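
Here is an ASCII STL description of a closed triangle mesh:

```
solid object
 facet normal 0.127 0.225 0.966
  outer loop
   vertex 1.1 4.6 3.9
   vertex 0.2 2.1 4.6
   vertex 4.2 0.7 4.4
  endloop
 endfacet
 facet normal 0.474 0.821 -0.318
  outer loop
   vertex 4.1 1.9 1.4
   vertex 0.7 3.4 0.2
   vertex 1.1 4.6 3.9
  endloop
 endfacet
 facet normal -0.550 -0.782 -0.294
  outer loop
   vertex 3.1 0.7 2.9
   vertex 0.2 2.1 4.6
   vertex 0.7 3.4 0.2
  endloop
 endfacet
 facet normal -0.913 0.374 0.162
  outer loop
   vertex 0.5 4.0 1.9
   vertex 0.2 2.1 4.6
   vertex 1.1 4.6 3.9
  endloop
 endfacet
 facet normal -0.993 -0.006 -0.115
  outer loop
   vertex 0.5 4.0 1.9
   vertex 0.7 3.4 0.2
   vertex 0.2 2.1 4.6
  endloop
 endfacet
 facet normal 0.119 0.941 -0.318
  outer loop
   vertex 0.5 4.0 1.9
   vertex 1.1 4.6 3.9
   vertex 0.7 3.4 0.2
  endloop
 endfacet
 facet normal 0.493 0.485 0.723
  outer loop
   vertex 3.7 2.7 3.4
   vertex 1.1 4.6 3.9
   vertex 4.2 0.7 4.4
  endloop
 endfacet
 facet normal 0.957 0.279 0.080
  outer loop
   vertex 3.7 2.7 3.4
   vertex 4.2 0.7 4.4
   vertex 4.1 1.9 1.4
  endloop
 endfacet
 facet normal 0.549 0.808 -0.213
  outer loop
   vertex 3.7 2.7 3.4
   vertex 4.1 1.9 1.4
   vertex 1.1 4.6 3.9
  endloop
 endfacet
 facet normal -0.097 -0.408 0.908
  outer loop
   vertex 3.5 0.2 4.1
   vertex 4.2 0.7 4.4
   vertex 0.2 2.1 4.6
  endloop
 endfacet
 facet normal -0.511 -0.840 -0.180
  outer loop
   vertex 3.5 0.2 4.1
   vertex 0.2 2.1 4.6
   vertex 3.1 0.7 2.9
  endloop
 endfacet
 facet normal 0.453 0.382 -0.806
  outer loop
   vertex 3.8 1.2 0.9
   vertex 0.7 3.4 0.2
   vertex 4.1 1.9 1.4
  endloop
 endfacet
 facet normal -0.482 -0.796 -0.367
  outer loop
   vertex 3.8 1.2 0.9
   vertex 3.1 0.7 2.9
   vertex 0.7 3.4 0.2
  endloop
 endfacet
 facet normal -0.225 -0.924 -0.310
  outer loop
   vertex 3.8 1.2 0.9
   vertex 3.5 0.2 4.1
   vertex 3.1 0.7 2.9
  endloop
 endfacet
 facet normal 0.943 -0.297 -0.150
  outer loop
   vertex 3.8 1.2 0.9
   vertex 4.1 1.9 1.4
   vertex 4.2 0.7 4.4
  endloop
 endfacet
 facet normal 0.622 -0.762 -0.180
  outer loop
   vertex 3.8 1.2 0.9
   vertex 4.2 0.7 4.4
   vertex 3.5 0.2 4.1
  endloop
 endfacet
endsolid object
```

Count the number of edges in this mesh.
24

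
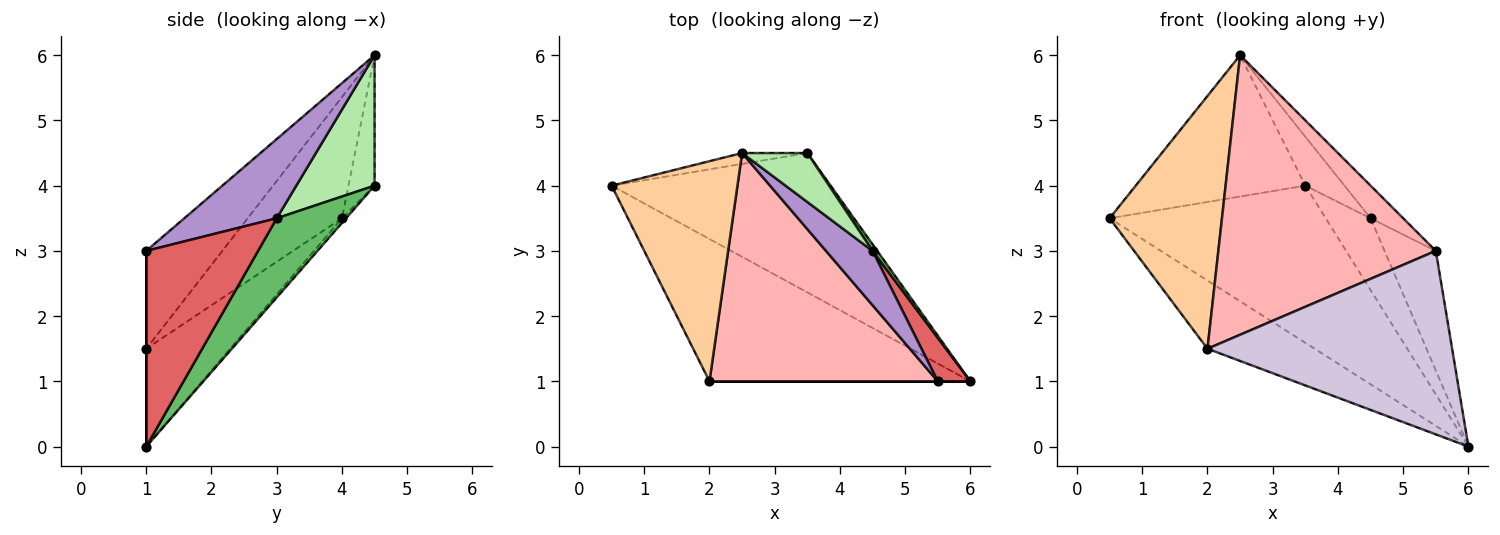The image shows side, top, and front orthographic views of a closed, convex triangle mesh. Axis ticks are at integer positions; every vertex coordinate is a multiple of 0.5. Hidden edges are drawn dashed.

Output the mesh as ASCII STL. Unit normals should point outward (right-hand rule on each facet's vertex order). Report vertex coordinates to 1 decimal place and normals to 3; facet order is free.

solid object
 facet normal -0.014 0.748 -0.663
  outer loop
   vertex 3.5 4.5 4.0
   vertex 6.0 1.0 0.0
   vertex 0.5 4.0 3.5
  endloop
 endfacet
 facet normal -0.152 0.986 -0.076
  outer loop
   vertex 3.5 4.5 4.0
   vertex 0.5 4.0 3.5
   vertex 2.5 4.5 6.0
  endloop
 endfacet
 facet normal -0.320 0.409 -0.854
  outer loop
   vertex 2.0 1.0 1.5
   vertex 0.5 4.0 3.5
   vertex 6.0 1.0 0.0
  endloop
 endfacet
 facet normal -0.535 -0.637 0.555
  outer loop
   vertex 2.0 1.0 1.5
   vertex 2.5 4.5 6.0
   vertex 0.5 4.0 3.5
  endloop
 endfacet
 facet normal 0.839 0.543 0.049
  outer loop
   vertex 4.5 3.0 3.5
   vertex 6.0 1.0 0.0
   vertex 3.5 4.5 4.0
  endloop
 endfacet
 facet normal 0.816 0.408 0.408
  outer loop
   vertex 4.5 3.0 3.5
   vertex 3.5 4.5 4.0
   vertex 2.5 4.5 6.0
  endloop
 endfacet
 facet normal 0.899 0.412 0.150
  outer loop
   vertex 5.5 1.0 3.0
   vertex 6.0 1.0 0.0
   vertex 4.5 3.0 3.5
  endloop
 endfacet
 facet normal -0.262 -0.748 0.611
  outer loop
   vertex 5.5 1.0 3.0
   vertex 2.5 4.5 6.0
   vertex 2.0 1.0 1.5
  endloop
 endfacet
 facet normal 0.825 0.291 0.485
  outer loop
   vertex 5.5 1.0 3.0
   vertex 4.5 3.0 3.5
   vertex 2.5 4.5 6.0
  endloop
 endfacet
 facet normal 0.000 -1.000 0.000
  outer loop
   vertex 5.5 1.0 3.0
   vertex 2.0 1.0 1.5
   vertex 6.0 1.0 0.0
  endloop
 endfacet
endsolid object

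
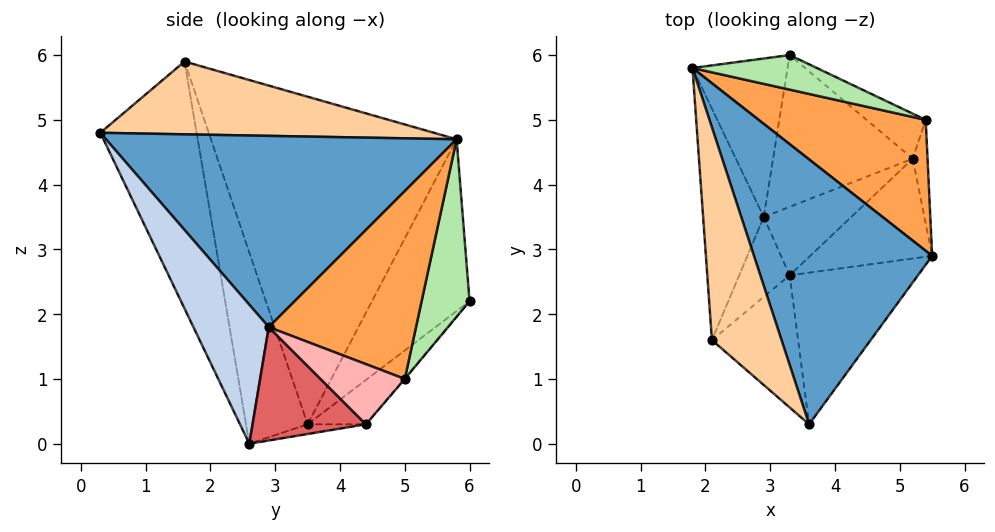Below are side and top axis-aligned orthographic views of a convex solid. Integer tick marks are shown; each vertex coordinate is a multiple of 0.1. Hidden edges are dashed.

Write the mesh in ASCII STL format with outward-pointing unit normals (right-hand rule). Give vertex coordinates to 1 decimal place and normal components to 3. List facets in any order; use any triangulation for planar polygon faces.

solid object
 facet normal 0.710 0.244 0.661
  outer loop
   vertex 3.6 0.3 4.8
   vertex 5.5 2.9 1.8
   vertex 1.8 5.8 4.7
  endloop
 endfacet
 facet normal 0.444 -0.797 -0.410
  outer loop
   vertex 3.3 2.6 0.0
   vertex 5.5 2.9 1.8
   vertex 3.6 0.3 4.8
  endloop
 endfacet
 facet normal 0.718 0.277 0.638
  outer loop
   vertex 5.4 5.0 1.0
   vertex 1.8 5.8 4.7
   vertex 5.5 2.9 1.8
  endloop
 endfacet
 facet normal 0.701 0.242 0.671
  outer loop
   vertex 2.1 1.6 5.9
   vertex 3.6 0.3 4.8
   vertex 1.8 5.8 4.7
  endloop
 endfacet
 facet normal -0.733 -0.630 -0.256
  outer loop
   vertex 2.1 1.6 5.9
   vertex 3.3 2.6 0.0
   vertex 3.6 0.3 4.8
  endloop
 endfacet
 facet normal 0.570 0.718 0.400
  outer loop
   vertex 3.3 6.0 2.2
   vertex 1.8 5.8 4.7
   vertex 5.4 5.0 1.0
  endloop
 endfacet
 facet normal 0.585 -0.512 -0.629
  outer loop
   vertex 5.2 4.4 0.3
   vertex 5.5 2.9 1.8
   vertex 3.3 2.6 0.0
  endloop
 endfacet
 facet normal 0.970 -0.045 -0.239
  outer loop
   vertex 5.2 4.4 0.3
   vertex 5.4 5.0 1.0
   vertex 5.5 2.9 1.8
  endloop
 endfacet
 facet normal -0.009 0.760 -0.649
  outer loop
   vertex 5.2 4.4 0.3
   vertex 3.3 6.0 2.2
   vertex 5.4 5.0 1.0
  endloop
 endfacet
 facet normal -0.106 0.272 -0.957
  outer loop
   vertex 2.9 3.5 0.3
   vertex 5.2 4.4 0.3
   vertex 3.3 2.6 0.0
  endloop
 endfacet
 facet normal -0.239 0.611 -0.754
  outer loop
   vertex 2.9 3.5 0.3
   vertex 3.3 6.0 2.2
   vertex 5.2 4.4 0.3
  endloop
 endfacet
 facet normal -0.780 0.453 -0.432
  outer loop
   vertex 2.9 3.5 0.3
   vertex 1.8 5.8 4.7
   vertex 3.3 6.0 2.2
  endloop
 endfacet
 facet normal -0.976 -0.121 -0.181
  outer loop
   vertex 2.9 3.5 0.3
   vertex 2.1 1.6 5.9
   vertex 1.8 5.8 4.7
  endloop
 endfacet
 facet normal -0.914 -0.326 -0.241
  outer loop
   vertex 2.9 3.5 0.3
   vertex 3.3 2.6 0.0
   vertex 2.1 1.6 5.9
  endloop
 endfacet
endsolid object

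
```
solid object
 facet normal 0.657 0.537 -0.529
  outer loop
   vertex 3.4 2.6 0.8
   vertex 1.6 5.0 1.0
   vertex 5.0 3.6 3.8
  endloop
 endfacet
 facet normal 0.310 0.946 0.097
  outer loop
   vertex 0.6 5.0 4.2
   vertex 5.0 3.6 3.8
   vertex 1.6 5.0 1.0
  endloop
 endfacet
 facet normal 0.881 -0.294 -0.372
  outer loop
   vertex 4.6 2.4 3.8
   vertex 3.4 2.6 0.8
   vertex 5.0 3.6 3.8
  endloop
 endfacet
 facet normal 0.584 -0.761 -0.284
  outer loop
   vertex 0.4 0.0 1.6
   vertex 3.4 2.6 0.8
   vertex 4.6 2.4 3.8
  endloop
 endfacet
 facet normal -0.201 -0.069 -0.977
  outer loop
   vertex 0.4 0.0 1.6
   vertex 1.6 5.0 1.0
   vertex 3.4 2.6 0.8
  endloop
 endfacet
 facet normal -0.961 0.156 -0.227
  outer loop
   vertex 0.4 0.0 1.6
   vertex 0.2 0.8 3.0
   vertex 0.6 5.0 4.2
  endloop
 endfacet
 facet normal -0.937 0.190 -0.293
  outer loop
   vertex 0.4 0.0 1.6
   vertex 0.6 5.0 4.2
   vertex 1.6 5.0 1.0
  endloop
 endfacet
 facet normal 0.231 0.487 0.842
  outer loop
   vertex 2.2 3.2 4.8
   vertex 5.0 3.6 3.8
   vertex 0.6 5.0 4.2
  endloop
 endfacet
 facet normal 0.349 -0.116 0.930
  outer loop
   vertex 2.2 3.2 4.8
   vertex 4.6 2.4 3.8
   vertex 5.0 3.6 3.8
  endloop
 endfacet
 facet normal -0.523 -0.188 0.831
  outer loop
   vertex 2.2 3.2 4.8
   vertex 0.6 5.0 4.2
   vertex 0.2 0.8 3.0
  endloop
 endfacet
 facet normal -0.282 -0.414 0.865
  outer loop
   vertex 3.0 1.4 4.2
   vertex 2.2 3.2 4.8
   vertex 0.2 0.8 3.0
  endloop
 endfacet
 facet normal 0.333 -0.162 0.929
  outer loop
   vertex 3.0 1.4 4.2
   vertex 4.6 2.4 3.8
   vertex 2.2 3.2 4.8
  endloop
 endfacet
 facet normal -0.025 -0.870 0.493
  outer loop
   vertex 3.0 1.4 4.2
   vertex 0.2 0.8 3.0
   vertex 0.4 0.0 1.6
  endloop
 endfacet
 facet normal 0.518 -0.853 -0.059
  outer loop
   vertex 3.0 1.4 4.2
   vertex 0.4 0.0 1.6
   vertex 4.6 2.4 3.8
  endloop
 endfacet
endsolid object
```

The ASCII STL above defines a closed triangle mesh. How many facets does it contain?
14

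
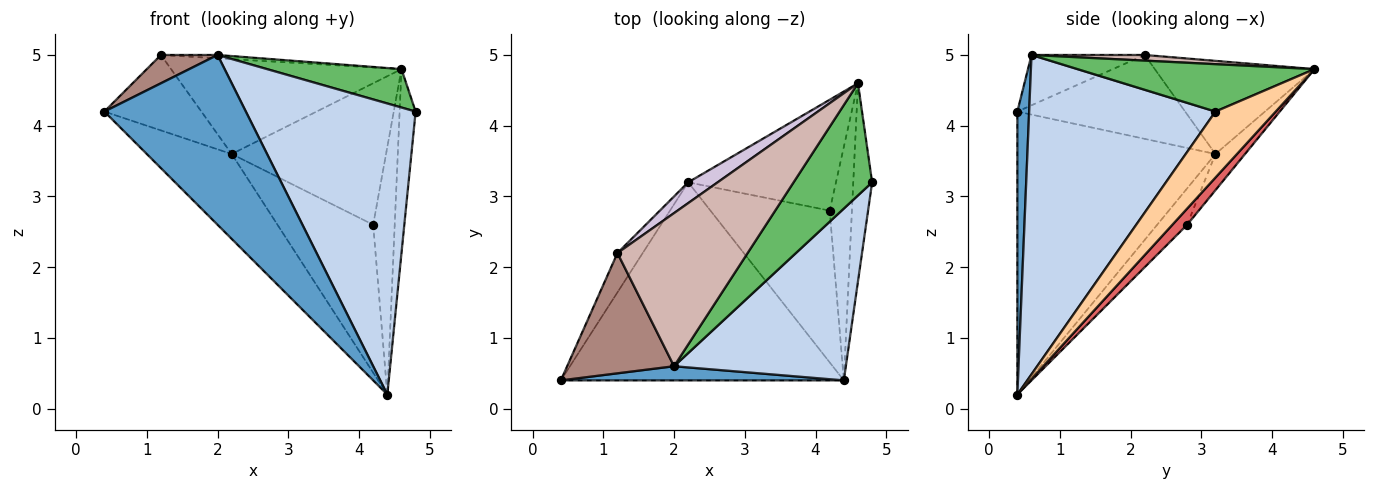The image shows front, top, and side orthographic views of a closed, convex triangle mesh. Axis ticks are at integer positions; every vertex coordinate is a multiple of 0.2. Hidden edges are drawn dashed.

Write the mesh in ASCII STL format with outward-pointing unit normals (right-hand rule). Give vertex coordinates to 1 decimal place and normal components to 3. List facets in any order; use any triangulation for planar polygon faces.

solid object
 facet normal 0.083 -0.993 0.083
  outer loop
   vertex 2.0 0.6 5.0
   vertex 0.4 0.4 4.2
   vertex 4.4 0.4 0.2
  endloop
 endfacet
 facet normal 0.687 -0.626 0.369
  outer loop
   vertex 2.0 0.6 5.0
   vertex 4.4 0.4 0.2
   vertex 4.8 3.2 4.2
  endloop
 endfacet
 facet normal -0.677 0.290 -0.677
  outer loop
   vertex 2.2 3.2 3.6
   vertex 4.4 0.4 0.2
   vertex 0.4 0.4 4.2
  endloop
 endfacet
 facet normal 0.932 0.247 -0.266
  outer loop
   vertex 4.6 4.6 4.8
   vertex 4.8 3.2 4.2
   vertex 4.4 0.4 0.2
  endloop
 endfacet
 facet normal 0.496 -0.281 0.822
  outer loop
   vertex 4.6 4.6 4.8
   vertex 2.0 0.6 5.0
   vertex 4.8 3.2 4.2
  endloop
 endfacet
 facet normal -0.213 0.682 -0.700
  outer loop
   vertex 4.2 2.8 2.6
   vertex 4.4 0.4 0.2
   vertex 2.2 3.2 3.6
  endloop
 endfacet
 facet normal 0.446 0.651 -0.614
  outer loop
   vertex 4.2 2.8 2.6
   vertex 4.6 4.6 4.8
   vertex 4.4 0.4 0.2
  endloop
 endfacet
 facet normal -0.149 0.778 -0.610
  outer loop
   vertex 4.2 2.8 2.6
   vertex 2.2 3.2 3.6
   vertex 4.6 4.6 4.8
  endloop
 endfacet
 facet normal -0.838 0.484 -0.252
  outer loop
   vertex 1.2 2.2 5.0
   vertex 2.2 3.2 3.6
   vertex 0.4 0.4 4.2
  endloop
 endfacet
 facet normal -0.561 0.809 0.177
  outer loop
   vertex 1.2 2.2 5.0
   vertex 4.6 4.6 4.8
   vertex 2.2 3.2 3.6
  endloop
 endfacet
 facet normal -0.416 -0.208 0.885
  outer loop
   vertex 1.2 2.2 5.0
   vertex 0.4 0.4 4.2
   vertex 2.0 0.6 5.0
  endloop
 endfacet
 facet normal 0.043 0.022 0.999
  outer loop
   vertex 1.2 2.2 5.0
   vertex 2.0 0.6 5.0
   vertex 4.6 4.6 4.8
  endloop
 endfacet
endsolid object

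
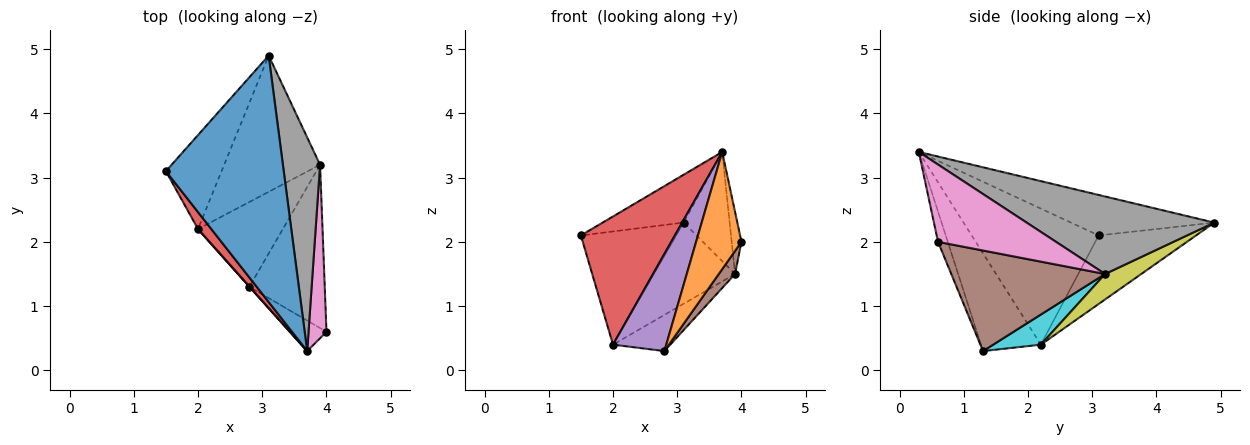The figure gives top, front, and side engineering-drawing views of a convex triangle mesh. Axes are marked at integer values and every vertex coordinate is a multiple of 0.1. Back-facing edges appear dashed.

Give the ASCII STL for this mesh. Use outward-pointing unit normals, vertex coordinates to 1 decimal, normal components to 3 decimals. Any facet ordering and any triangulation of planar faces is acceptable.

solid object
 facet normal -0.320 0.181 0.930
  outer loop
   vertex 3.7 0.3 3.4
   vertex 3.1 4.9 2.3
   vertex 1.5 3.1 2.1
  endloop
 endfacet
 facet normal -0.203 -0.948 -0.247
  outer loop
   vertex 3.7 0.3 3.4
   vertex 2.8 1.3 0.3
   vertex 4.0 0.6 2.0
  endloop
 endfacet
 facet normal -0.618 0.605 -0.502
  outer loop
   vertex 2.0 2.2 0.4
   vertex 1.5 3.1 2.1
   vertex 3.1 4.9 2.3
  endloop
 endfacet
 facet normal -0.801 -0.593 0.078
  outer loop
   vertex 2.0 2.2 0.4
   vertex 3.7 0.3 3.4
   vertex 1.5 3.1 2.1
  endloop
 endfacet
 facet normal -0.747 -0.665 0.003
  outer loop
   vertex 2.0 2.2 0.4
   vertex 2.8 1.3 0.3
   vertex 3.7 0.3 3.4
  endloop
 endfacet
 facet normal 0.797 -0.084 -0.598
  outer loop
   vertex 3.9 3.2 1.5
   vertex 4.0 0.6 2.0
   vertex 2.8 1.3 0.3
  endloop
 endfacet
 facet normal 0.971 0.081 0.225
  outer loop
   vertex 3.9 3.2 1.5
   vertex 3.7 0.3 3.4
   vertex 4.0 0.6 2.0
  endloop
 endfacet
 facet normal 0.881 0.216 0.422
  outer loop
   vertex 3.9 3.2 1.5
   vertex 3.1 4.9 2.3
   vertex 3.7 0.3 3.4
  endloop
 endfacet
 facet normal 0.222 0.499 -0.838
  outer loop
   vertex 3.9 3.2 1.5
   vertex 2.0 2.2 0.4
   vertex 3.1 4.9 2.3
  endloop
 endfacet
 facet normal 0.310 0.373 -0.875
  outer loop
   vertex 3.9 3.2 1.5
   vertex 2.8 1.3 0.3
   vertex 2.0 2.2 0.4
  endloop
 endfacet
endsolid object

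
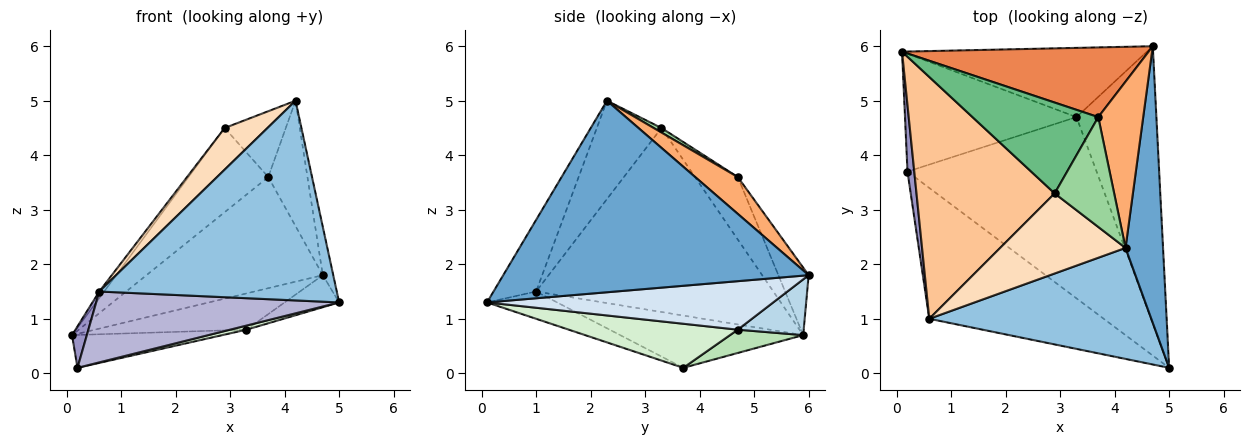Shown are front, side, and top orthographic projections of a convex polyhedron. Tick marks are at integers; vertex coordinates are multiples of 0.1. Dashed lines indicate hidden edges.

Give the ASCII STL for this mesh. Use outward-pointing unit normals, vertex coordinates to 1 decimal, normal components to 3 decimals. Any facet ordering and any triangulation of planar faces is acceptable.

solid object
 facet normal 0.981 0.034 0.192
  outer loop
   vertex 4.2 2.3 5.0
   vertex 5.0 0.1 1.3
   vertex 4.7 6.0 1.8
  endloop
 endfacet
 facet normal -0.155 -0.864 0.480
  outer loop
   vertex 0.6 1.0 1.5
   vertex 5.0 0.1 1.3
   vertex 4.2 2.3 5.0
  endloop
 endfacet
 facet normal 0.198 0.455 -0.868
  outer loop
   vertex 3.3 4.7 0.8
   vertex 0.1 5.9 0.7
   vertex 4.7 6.0 1.8
  endloop
 endfacet
 facet normal 0.516 0.098 -0.851
  outer loop
   vertex 3.3 4.7 0.8
   vertex 4.7 6.0 1.8
   vertex 5.0 0.1 1.3
  endloop
 endfacet
 facet normal -0.144 0.838 0.526
  outer loop
   vertex 3.7 4.7 3.6
   vertex 4.7 6.0 1.8
   vertex 0.1 5.9 0.7
  endloop
 endfacet
 facet normal 0.548 0.504 0.668
  outer loop
   vertex 3.7 4.7 3.6
   vertex 4.2 2.3 5.0
   vertex 4.7 6.0 1.8
  endloop
 endfacet
 facet normal -0.800 0.016 0.600
  outer loop
   vertex 2.9 3.3 4.5
   vertex 0.1 5.9 0.7
   vertex 0.6 1.0 1.5
  endloop
 endfacet
 facet normal -0.571 -0.379 0.728
  outer loop
   vertex 2.9 3.3 4.5
   vertex 0.6 1.0 1.5
   vertex 4.2 2.3 5.0
  endloop
 endfacet
 facet normal -0.342 0.639 0.689
  outer loop
   vertex 2.9 3.3 4.5
   vertex 3.7 4.7 3.6
   vertex 0.1 5.9 0.7
  endloop
 endfacet
 facet normal 0.065 0.513 0.856
  outer loop
   vertex 2.9 3.3 4.5
   vertex 4.2 2.3 5.0
   vertex 3.7 4.7 3.6
  endloop
 endfacet
 facet normal 0.130 0.266 -0.955
  outer loop
   vertex 0.2 3.7 0.1
   vertex 0.1 5.9 0.7
   vertex 3.3 4.7 0.8
  endloop
 endfacet
 facet normal 0.227 -0.022 -0.974
  outer loop
   vertex 0.2 3.7 0.1
   vertex 3.3 4.7 0.8
   vertex 5.0 0.1 1.3
  endloop
 endfacet
 facet normal -0.989 -0.080 0.128
  outer loop
   vertex 0.2 3.7 0.1
   vertex 0.6 1.0 1.5
   vertex 0.1 5.9 0.7
  endloop
 endfacet
 facet normal -0.136 -0.472 -0.871
  outer loop
   vertex 0.2 3.7 0.1
   vertex 5.0 0.1 1.3
   vertex 0.6 1.0 1.5
  endloop
 endfacet
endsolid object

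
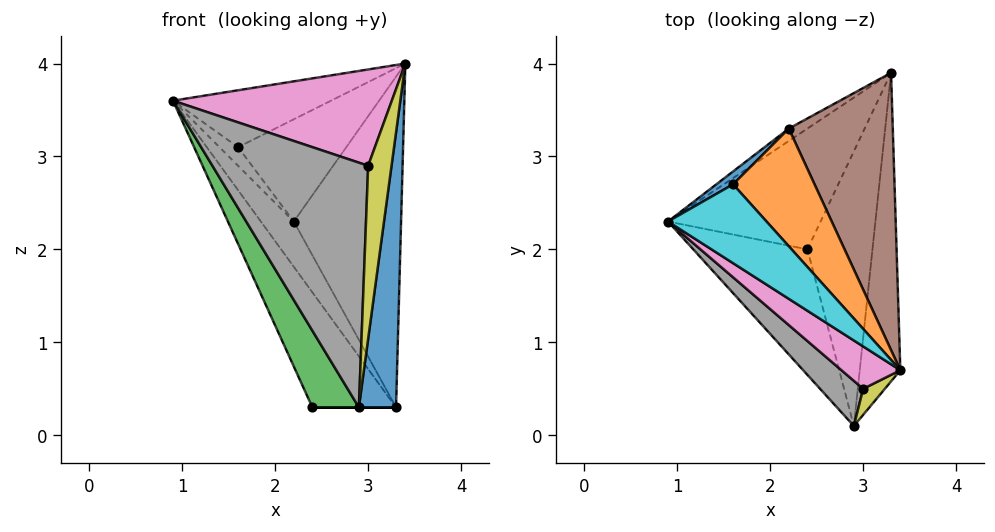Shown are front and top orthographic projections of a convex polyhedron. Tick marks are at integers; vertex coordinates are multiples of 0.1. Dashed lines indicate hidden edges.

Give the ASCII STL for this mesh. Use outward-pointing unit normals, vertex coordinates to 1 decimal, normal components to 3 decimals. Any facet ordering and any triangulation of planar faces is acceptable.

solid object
 facet normal 0.988 -0.104 -0.117
  outer loop
   vertex 2.9 0.1 0.3
   vertex 3.3 3.9 0.3
   vertex 3.4 0.7 4.0
  endloop
 endfacet
 facet normal -0.824 0.390 -0.410
  outer loop
   vertex 2.4 2.0 0.3
   vertex 0.9 2.3 3.6
   vertex 3.3 3.9 0.3
  endloop
 endfacet
 facet normal -0.893 -0.235 -0.384
  outer loop
   vertex 2.4 2.0 0.3
   vertex 2.9 0.1 0.3
   vertex 0.9 2.3 3.6
  endloop
 endfacet
 facet normal 0.000 0.000 -1.000
  outer loop
   vertex 2.4 2.0 0.3
   vertex 3.3 3.9 0.3
   vertex 2.9 0.1 0.3
  endloop
 endfacet
 facet normal -0.709 0.680 -0.186
  outer loop
   vertex 2.2 3.3 2.3
   vertex 3.3 3.9 0.3
   vertex 0.9 2.3 3.6
  endloop
 endfacet
 facet normal 0.600 0.613 0.514
  outer loop
   vertex 2.2 3.3 2.3
   vertex 3.4 0.7 4.0
   vertex 3.3 3.9 0.3
  endloop
 endfacet
 facet normal -0.545 -0.767 0.338
  outer loop
   vertex 3.0 0.5 2.9
   vertex 3.4 0.7 4.0
   vertex 0.9 2.3 3.6
  endloop
 endfacet
 facet normal -0.616 -0.774 0.143
  outer loop
   vertex 3.0 0.5 2.9
   vertex 0.9 2.3 3.6
   vertex 2.9 0.1 0.3
  endloop
 endfacet
 facet normal 0.085 -0.985 0.148
  outer loop
   vertex 3.0 0.5 2.9
   vertex 2.9 0.1 0.3
   vertex 3.4 0.7 4.0
  endloop
 endfacet
 facet normal 0.238 0.568 0.788
  outer loop
   vertex 1.6 2.7 3.1
   vertex 0.9 2.3 3.6
   vertex 3.4 0.7 4.0
  endloop
 endfacet
 facet normal -0.063 0.821 0.568
  outer loop
   vertex 1.6 2.7 3.1
   vertex 2.2 3.3 2.3
   vertex 0.9 2.3 3.6
  endloop
 endfacet
 facet normal 0.331 0.619 0.712
  outer loop
   vertex 1.6 2.7 3.1
   vertex 3.4 0.7 4.0
   vertex 2.2 3.3 2.3
  endloop
 endfacet
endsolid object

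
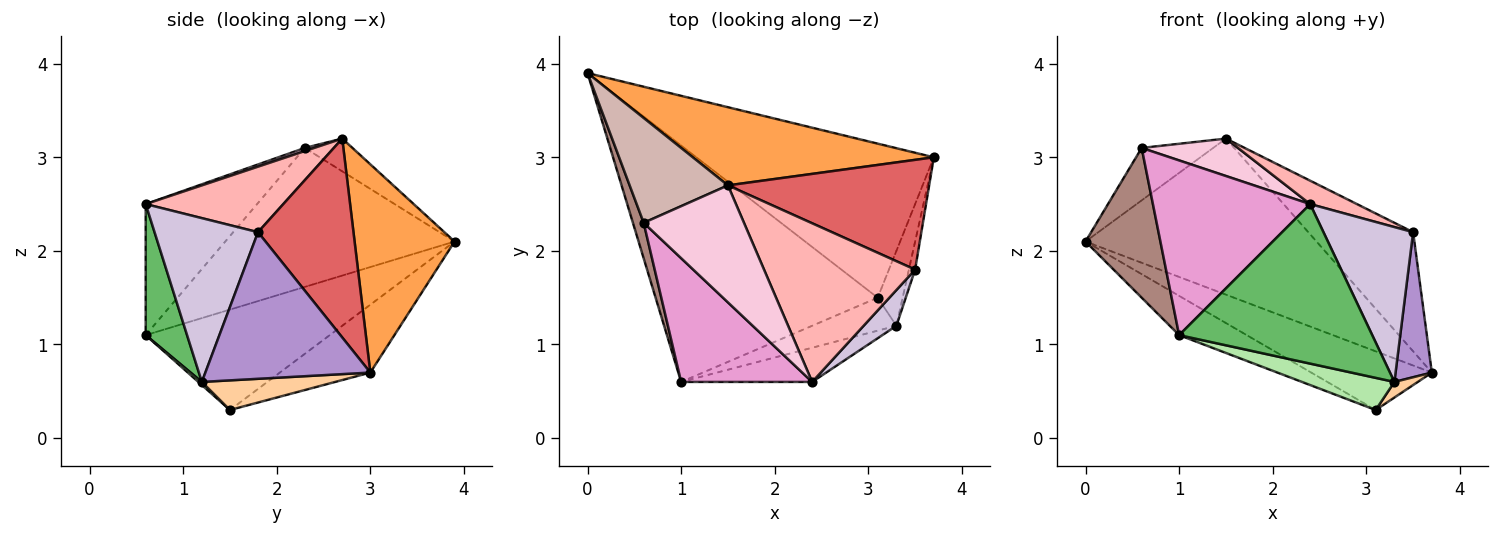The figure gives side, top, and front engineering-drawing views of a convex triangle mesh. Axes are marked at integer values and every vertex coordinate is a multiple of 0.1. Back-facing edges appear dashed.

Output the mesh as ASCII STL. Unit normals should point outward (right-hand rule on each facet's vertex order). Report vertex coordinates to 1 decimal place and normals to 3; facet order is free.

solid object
 facet normal -0.258 0.344 -0.903
  outer loop
   vertex 3.1 1.5 0.3
   vertex 0.0 3.9 2.1
   vertex 3.7 3.0 0.7
  endloop
 endfacet
 facet normal -0.407 0.150 -0.901
  outer loop
   vertex 1.0 0.6 1.1
   vertex 0.0 3.9 2.1
   vertex 3.1 1.5 0.3
  endloop
 endfacet
 facet normal 0.361 0.834 0.418
  outer loop
   vertex 1.5 2.7 3.2
   vertex 3.7 3.0 0.7
   vertex 0.0 3.9 2.1
  endloop
 endfacet
 facet normal 0.758 -0.133 -0.638
  outer loop
   vertex 3.3 1.2 0.6
   vertex 3.1 1.5 0.3
   vertex 3.7 3.0 0.7
  endloop
 endfacet
 facet normal 0.205 -0.957 -0.205
  outer loop
   vertex 3.3 1.2 0.6
   vertex 2.4 0.6 2.5
   vertex 1.0 0.6 1.1
  endloop
 endfacet
 facet normal 0.027 -0.698 -0.716
  outer loop
   vertex 3.3 1.2 0.6
   vertex 1.0 0.6 1.1
   vertex 3.1 1.5 0.3
  endloop
 endfacet
 facet normal 0.556 0.611 0.563
  outer loop
   vertex 3.5 1.8 2.2
   vertex 3.7 3.0 0.7
   vertex 1.5 2.7 3.2
  endloop
 endfacet
 facet normal 0.394 -0.134 0.909
  outer loop
   vertex 3.5 1.8 2.2
   vertex 1.5 2.7 3.2
   vertex 2.4 0.6 2.5
  endloop
 endfacet
 facet normal 0.976 -0.215 -0.042
  outer loop
   vertex 3.5 1.8 2.2
   vertex 3.3 1.2 0.6
   vertex 3.7 3.0 0.7
  endloop
 endfacet
 facet normal 0.747 -0.648 0.149
  outer loop
   vertex 3.5 1.8 2.2
   vertex 2.4 0.6 2.5
   vertex 3.3 1.2 0.6
  endloop
 endfacet
 facet normal -0.948 -0.310 0.074
  outer loop
   vertex 0.6 2.3 3.1
   vertex 0.0 3.9 2.1
   vertex 1.0 0.6 1.1
  endloop
 endfacet
 facet normal -0.286 0.429 0.857
  outer loop
   vertex 0.6 2.3 3.1
   vertex 1.5 2.7 3.2
   vertex 0.0 3.9 2.1
  endloop
 endfacet
 facet normal -0.500 -0.706 0.500
  outer loop
   vertex 0.6 2.3 3.1
   vertex 1.0 0.6 1.1
   vertex 2.4 0.6 2.5
  endloop
 endfacet
 facet normal 0.030 -0.305 0.952
  outer loop
   vertex 0.6 2.3 3.1
   vertex 2.4 0.6 2.5
   vertex 1.5 2.7 3.2
  endloop
 endfacet
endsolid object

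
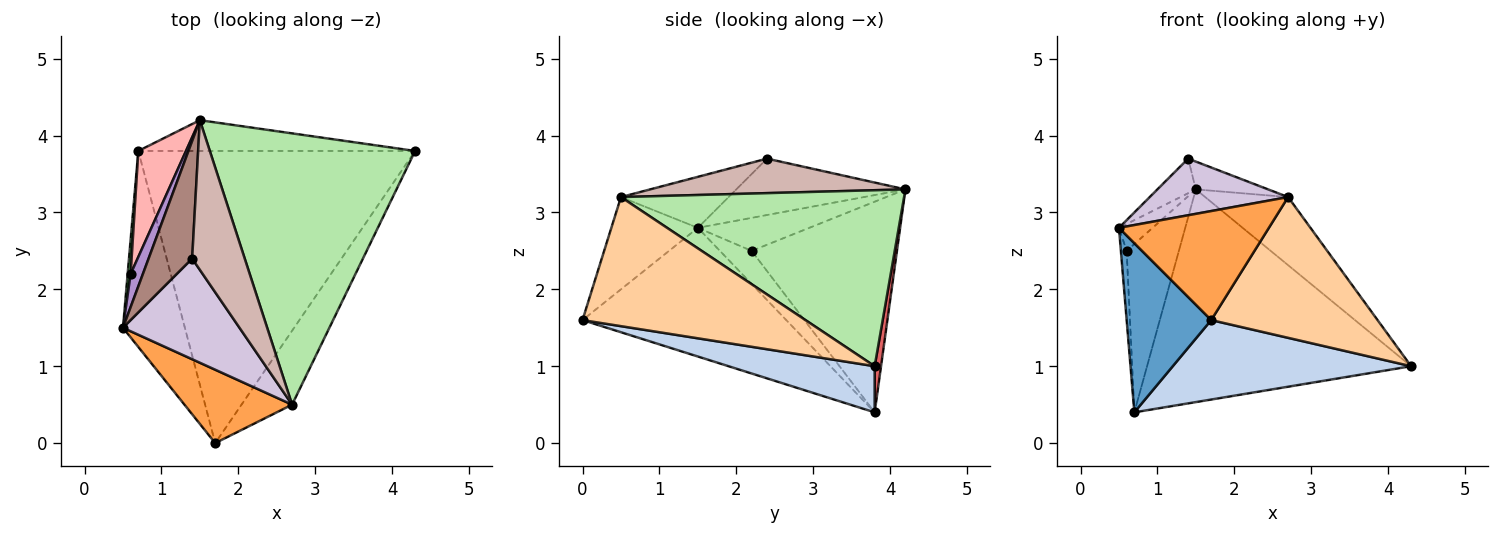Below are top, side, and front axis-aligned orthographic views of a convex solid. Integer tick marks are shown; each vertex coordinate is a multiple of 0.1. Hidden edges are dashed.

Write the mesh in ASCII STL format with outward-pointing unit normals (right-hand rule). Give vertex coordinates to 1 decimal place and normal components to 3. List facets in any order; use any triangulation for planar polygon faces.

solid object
 facet normal -0.844 -0.350 -0.406
  outer loop
   vertex 0.7 3.8 0.4
   vertex 1.7 0.0 1.6
   vertex 0.5 1.5 2.8
  endloop
 endfacet
 facet normal 0.159 -0.259 -0.953
  outer loop
   vertex 0.7 3.8 0.4
   vertex 4.3 3.8 1.0
   vertex 1.7 0.0 1.6
  endloop
 endfacet
 facet normal -0.432 -0.748 0.504
  outer loop
   vertex 2.7 0.5 3.2
   vertex 0.5 1.5 2.8
   vertex 1.7 0.0 1.6
  endloop
 endfacet
 facet normal 0.765 -0.571 -0.300
  outer loop
   vertex 2.7 0.5 3.2
   vertex 1.7 0.0 1.6
   vertex 4.3 3.8 1.0
  endloop
 endfacet
 facet normal -0.980 0.178 0.089
  outer loop
   vertex 0.6 2.2 2.5
   vertex 0.7 3.8 0.4
   vertex 0.5 1.5 2.8
  endloop
 endfacet
 facet normal 0.639 0.187 0.746
  outer loop
   vertex 1.5 4.2 3.3
   vertex 2.7 0.5 3.2
   vertex 4.3 3.8 1.0
  endloop
 endfacet
 facet normal 0.024 0.989 -0.143
  outer loop
   vertex 1.5 4.2 3.3
   vertex 4.3 3.8 1.0
   vertex 0.7 3.8 0.4
  endloop
 endfacet
 facet normal -0.920 0.331 0.208
  outer loop
   vertex 1.5 4.2 3.3
   vertex 0.7 3.8 0.4
   vertex 0.6 2.2 2.5
  endloop
 endfacet
 facet normal -0.902 0.272 0.334
  outer loop
   vertex 1.5 4.2 3.3
   vertex 0.6 2.2 2.5
   vertex 0.5 1.5 2.8
  endloop
 endfacet
 facet normal -0.356 -0.458 0.814
  outer loop
   vertex 1.4 2.4 3.7
   vertex 0.5 1.5 2.8
   vertex 2.7 0.5 3.2
  endloop
 endfacet
 facet normal -0.779 0.177 0.602
  outer loop
   vertex 1.4 2.4 3.7
   vertex 1.5 4.2 3.3
   vertex 0.5 1.5 2.8
  endloop
 endfacet
 facet normal 0.542 0.153 0.826
  outer loop
   vertex 1.4 2.4 3.7
   vertex 2.7 0.5 3.2
   vertex 1.5 4.2 3.3
  endloop
 endfacet
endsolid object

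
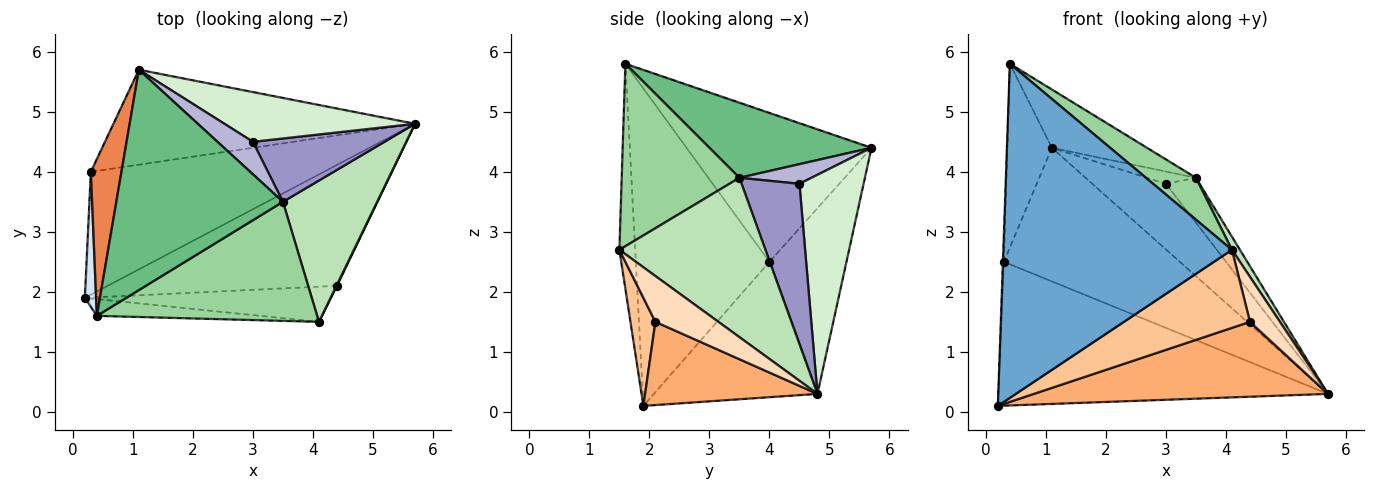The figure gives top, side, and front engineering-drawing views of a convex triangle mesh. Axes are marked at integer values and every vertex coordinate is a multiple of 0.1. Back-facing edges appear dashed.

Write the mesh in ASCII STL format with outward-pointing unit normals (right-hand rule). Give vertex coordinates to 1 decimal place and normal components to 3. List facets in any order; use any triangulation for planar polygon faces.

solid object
 facet normal -0.069 -0.996 -0.050
  outer loop
   vertex 4.1 1.5 2.7
   vertex 0.4 1.6 5.8
   vertex 0.2 1.9 0.1
  endloop
 endfacet
 facet normal -0.353 0.711 -0.608
  outer loop
   vertex 0.3 4.0 2.5
   vertex 5.7 4.8 0.3
   vertex 0.2 1.9 0.1
  endloop
 endfacet
 facet normal -0.336 0.768 -0.546
  outer loop
   vertex 0.3 4.0 2.5
   vertex 1.1 5.7 4.4
   vertex 5.7 4.8 0.3
  endloop
 endfacet
 facet normal -0.999 0.007 0.035
  outer loop
   vertex 0.3 4.0 2.5
   vertex 0.2 1.9 0.1
   vertex 0.4 1.6 5.8
  endloop
 endfacet
 facet normal -0.953 0.230 0.196
  outer loop
   vertex 0.3 4.0 2.5
   vertex 0.4 1.6 5.8
   vertex 1.1 5.7 4.4
  endloop
 endfacet
 facet normal 0.295 -0.503 -0.812
  outer loop
   vertex 4.4 2.1 1.5
   vertex 0.2 1.9 0.1
   vertex 5.7 4.8 0.3
  endloop
 endfacet
 facet normal 0.177 -0.897 -0.404
  outer loop
   vertex 4.4 2.1 1.5
   vertex 4.1 1.5 2.7
   vertex 0.2 1.9 0.1
  endloop
 endfacet
 facet normal 0.903 -0.430 0.011
  outer loop
   vertex 4.4 2.1 1.5
   vertex 5.7 4.8 0.3
   vertex 4.1 1.5 2.7
  endloop
 endfacet
 facet normal 0.400 0.234 0.886
  outer loop
   vertex 3.5 3.5 3.9
   vertex 1.1 5.7 4.4
   vertex 0.4 1.6 5.8
  endloop
 endfacet
 facet normal 0.616 -0.261 0.743
  outer loop
   vertex 3.5 3.5 3.9
   vertex 0.4 1.6 5.8
   vertex 4.1 1.5 2.7
  endloop
 endfacet
 facet normal 0.860 -0.047 0.508
  outer loop
   vertex 3.5 3.5 3.9
   vertex 4.1 1.5 2.7
   vertex 5.7 4.8 0.3
  endloop
 endfacet
 facet normal 0.570 0.655 0.496
  outer loop
   vertex 3.0 4.5 3.8
   vertex 5.7 4.8 0.3
   vertex 1.1 5.7 4.4
  endloop
 endfacet
 facet normal 0.705 0.410 0.579
  outer loop
   vertex 3.0 4.5 3.8
   vertex 3.5 3.5 3.9
   vertex 5.7 4.8 0.3
  endloop
 endfacet
 facet normal 0.460 0.313 0.831
  outer loop
   vertex 3.0 4.5 3.8
   vertex 1.1 5.7 4.4
   vertex 3.5 3.5 3.9
  endloop
 endfacet
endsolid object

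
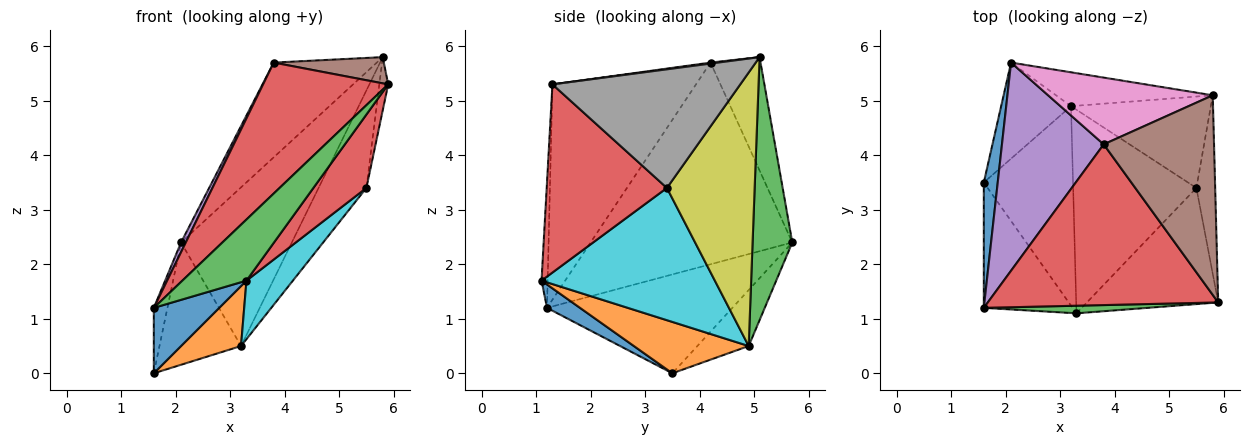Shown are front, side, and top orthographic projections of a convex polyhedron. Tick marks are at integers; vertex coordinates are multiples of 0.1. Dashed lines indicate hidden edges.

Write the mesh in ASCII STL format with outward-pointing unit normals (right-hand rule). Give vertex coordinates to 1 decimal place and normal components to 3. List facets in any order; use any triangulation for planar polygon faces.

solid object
 facet normal -0.988 0.073 0.139
  outer loop
   vertex 1.6 1.2 1.2
   vertex 2.1 5.7 2.4
   vertex 1.6 3.5 0.0
  endloop
 endfacet
 facet normal -0.444 0.705 -0.554
  outer loop
   vertex 3.2 4.9 0.5
   vertex 1.6 3.5 0.0
   vertex 2.1 5.7 2.4
  endloop
 endfacet
 facet normal 0.331 0.923 -0.197
  outer loop
   vertex 3.2 4.9 0.5
   vertex 2.1 5.7 2.4
   vertex 5.8 5.1 5.8
  endloop
 endfacet
 facet normal -0.587 -0.511 0.628
  outer loop
   vertex 3.8 4.2 5.7
   vertex 1.6 1.2 1.2
   vertex 5.9 1.3 5.3
  endloop
 endfacet
 facet normal -0.893 -0.021 0.450
  outer loop
   vertex 3.8 4.2 5.7
   vertex 2.1 5.7 2.4
   vertex 1.6 1.2 1.2
  endloop
 endfacet
 facet normal 0.009 -0.130 0.991
  outer loop
   vertex 3.8 4.2 5.7
   vertex 5.9 1.3 5.3
   vertex 5.8 5.1 5.8
  endloop
 endfacet
 facet normal -0.369 0.760 0.535
  outer loop
   vertex 3.8 4.2 5.7
   vertex 5.8 5.1 5.8
   vertex 2.1 5.7 2.4
  endloop
 endfacet
 facet normal 0.987 0.047 -0.156
  outer loop
   vertex 5.5 3.4 3.4
   vertex 5.8 5.1 5.8
   vertex 5.9 1.3 5.3
  endloop
 endfacet
 facet normal 0.801 0.437 -0.409
  outer loop
   vertex 5.5 3.4 3.4
   vertex 3.2 4.9 0.5
   vertex 5.8 5.1 5.8
  endloop
 endfacet
 facet normal 0.718 -0.192 -0.669
  outer loop
   vertex 3.3 1.1 1.7
   vertex 3.2 4.9 0.5
   vertex 5.5 3.4 3.4
  endloop
 endfacet
 facet normal 0.227 -0.450 -0.863
  outer loop
   vertex 3.3 1.1 1.7
   vertex 1.6 1.2 1.2
   vertex 1.6 3.5 0.0
  endloop
 endfacet
 facet normal 0.483 -0.252 -0.839
  outer loop
   vertex 3.3 1.1 1.7
   vertex 1.6 3.5 0.0
   vertex 3.2 4.9 0.5
  endloop
 endfacet
 facet normal -0.094 -0.988 0.123
  outer loop
   vertex 3.3 1.1 1.7
   vertex 5.9 1.3 5.3
   vertex 1.6 1.2 1.2
  endloop
 endfacet
 facet normal 0.771 -0.340 -0.538
  outer loop
   vertex 3.3 1.1 1.7
   vertex 5.5 3.4 3.4
   vertex 5.9 1.3 5.3
  endloop
 endfacet
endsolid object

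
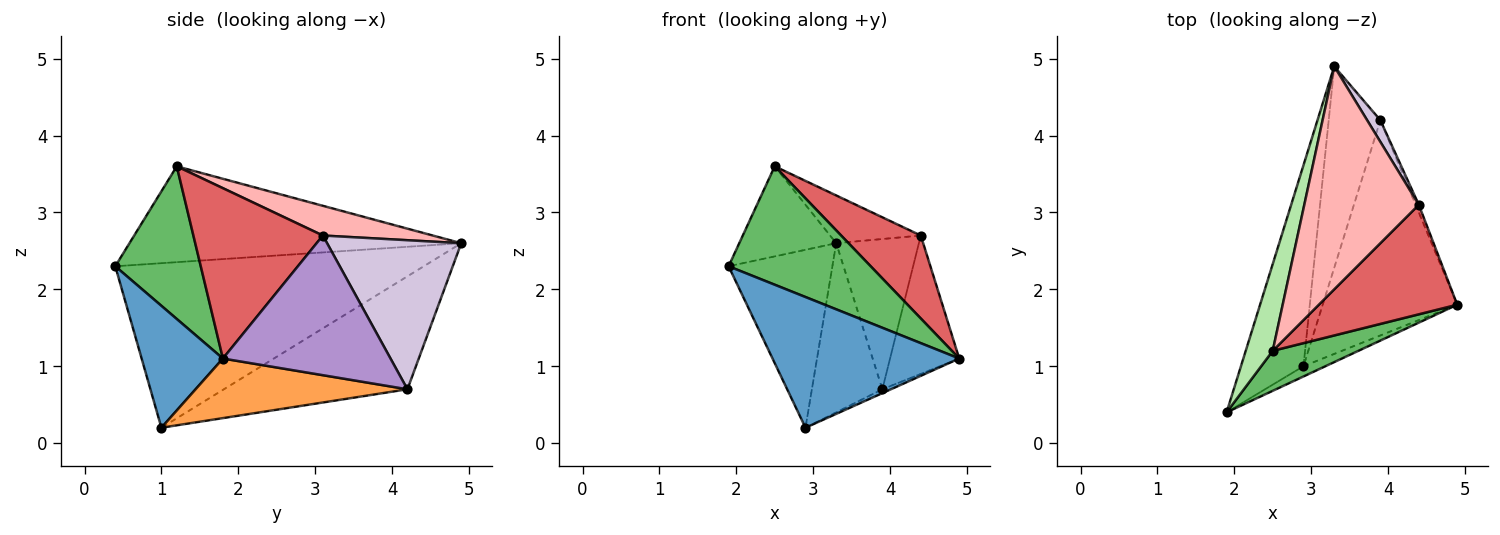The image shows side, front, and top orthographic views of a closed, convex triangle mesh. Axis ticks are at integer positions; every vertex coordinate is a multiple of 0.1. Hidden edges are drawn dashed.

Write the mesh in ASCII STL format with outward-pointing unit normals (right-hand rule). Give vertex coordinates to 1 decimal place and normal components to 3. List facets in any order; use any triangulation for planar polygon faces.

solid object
 facet normal 0.398 -0.915 -0.072
  outer loop
   vertex 2.9 1.0 0.2
   vertex 4.9 1.8 1.1
   vertex 1.9 0.4 2.3
  endloop
 endfacet
 facet normal -0.892 0.300 -0.339
  outer loop
   vertex 2.9 1.0 0.2
   vertex 1.9 0.4 2.3
   vertex 3.3 4.9 2.6
  endloop
 endfacet
 facet normal 0.405 0.016 -0.914
  outer loop
   vertex 3.9 4.2 0.7
   vertex 4.9 1.8 1.1
   vertex 2.9 1.0 0.2
  endloop
 endfacet
 facet normal -0.859 0.330 -0.393
  outer loop
   vertex 3.9 4.2 0.7
   vertex 2.9 1.0 0.2
   vertex 3.3 4.9 2.6
  endloop
 endfacet
 facet normal 0.495 -0.823 0.278
  outer loop
   vertex 2.5 1.2 3.6
   vertex 1.9 0.4 2.3
   vertex 4.9 1.8 1.1
  endloop
 endfacet
 facet normal -0.927 0.271 0.261
  outer loop
   vertex 2.5 1.2 3.6
   vertex 3.3 4.9 2.6
   vertex 1.9 0.4 2.3
  endloop
 endfacet
 facet normal 0.700 -0.431 0.569
  outer loop
   vertex 4.4 3.1 2.7
   vertex 2.5 1.2 3.6
   vertex 4.9 1.8 1.1
  endloop
 endfacet
 facet normal 0.246 0.203 0.948
  outer loop
   vertex 4.4 3.1 2.7
   vertex 3.3 4.9 2.6
   vertex 2.5 1.2 3.6
  endloop
 endfacet
 facet normal 0.924 0.382 -0.021
  outer loop
   vertex 4.4 3.1 2.7
   vertex 4.9 1.8 1.1
   vertex 3.9 4.2 0.7
  endloop
 endfacet
 facet normal 0.849 0.523 0.075
  outer loop
   vertex 4.4 3.1 2.7
   vertex 3.9 4.2 0.7
   vertex 3.3 4.9 2.6
  endloop
 endfacet
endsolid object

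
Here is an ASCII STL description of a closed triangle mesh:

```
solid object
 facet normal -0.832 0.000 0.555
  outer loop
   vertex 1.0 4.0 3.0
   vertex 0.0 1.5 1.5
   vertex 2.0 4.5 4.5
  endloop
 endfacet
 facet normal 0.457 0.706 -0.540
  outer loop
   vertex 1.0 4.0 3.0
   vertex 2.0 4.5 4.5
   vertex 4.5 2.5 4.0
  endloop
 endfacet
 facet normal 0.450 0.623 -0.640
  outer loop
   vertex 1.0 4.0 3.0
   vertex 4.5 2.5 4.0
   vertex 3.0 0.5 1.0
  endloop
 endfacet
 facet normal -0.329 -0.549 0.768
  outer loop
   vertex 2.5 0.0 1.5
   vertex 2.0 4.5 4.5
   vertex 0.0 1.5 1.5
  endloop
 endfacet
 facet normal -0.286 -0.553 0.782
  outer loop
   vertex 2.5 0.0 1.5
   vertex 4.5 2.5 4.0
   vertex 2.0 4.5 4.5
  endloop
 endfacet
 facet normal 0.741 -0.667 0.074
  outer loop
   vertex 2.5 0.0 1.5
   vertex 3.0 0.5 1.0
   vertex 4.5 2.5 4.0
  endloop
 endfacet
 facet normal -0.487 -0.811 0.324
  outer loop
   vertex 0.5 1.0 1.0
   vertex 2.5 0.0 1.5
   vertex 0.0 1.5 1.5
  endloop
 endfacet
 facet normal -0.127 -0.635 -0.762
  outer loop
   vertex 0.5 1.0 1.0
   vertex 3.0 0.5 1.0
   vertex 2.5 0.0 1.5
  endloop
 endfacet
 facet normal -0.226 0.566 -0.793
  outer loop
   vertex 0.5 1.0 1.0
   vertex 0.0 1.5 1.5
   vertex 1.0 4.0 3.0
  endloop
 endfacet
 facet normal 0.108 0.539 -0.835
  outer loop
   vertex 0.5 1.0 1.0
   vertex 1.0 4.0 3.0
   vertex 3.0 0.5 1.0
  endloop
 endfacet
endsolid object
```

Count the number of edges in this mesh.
15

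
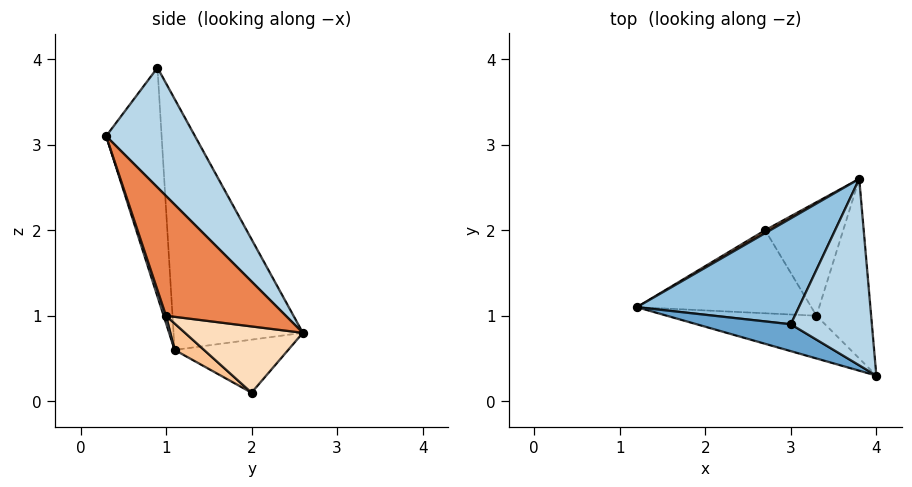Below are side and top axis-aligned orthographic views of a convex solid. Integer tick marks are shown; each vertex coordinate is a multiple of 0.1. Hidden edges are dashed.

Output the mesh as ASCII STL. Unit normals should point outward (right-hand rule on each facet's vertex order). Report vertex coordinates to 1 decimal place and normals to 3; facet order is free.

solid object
 facet normal -0.406 -0.899 0.167
  outer loop
   vertex 3.0 0.9 3.9
   vertex 1.2 1.1 0.6
   vertex 4.0 0.3 3.1
  endloop
 endfacet
 facet normal -0.492 0.811 0.318
  outer loop
   vertex 3.0 0.9 3.9
   vertex 3.8 2.6 0.8
   vertex 1.2 1.1 0.6
  endloop
 endfacet
 facet normal 0.700 0.535 0.474
  outer loop
   vertex 3.0 0.9 3.9
   vertex 4.0 0.3 3.1
   vertex 3.8 2.6 0.8
  endloop
 endfacet
 facet normal 0.016 -0.947 -0.321
  outer loop
   vertex 3.3 1.0 1.0
   vertex 4.0 0.3 3.1
   vertex 1.2 1.1 0.6
  endloop
 endfacet
 facet normal 0.862 -0.319 -0.394
  outer loop
   vertex 3.3 1.0 1.0
   vertex 3.8 2.6 0.8
   vertex 4.0 0.3 3.1
  endloop
 endfacet
 facet normal -0.502 0.864 0.049
  outer loop
   vertex 2.7 2.0 0.1
   vertex 1.2 1.1 0.6
   vertex 3.8 2.6 0.8
  endloop
 endfacet
 facet normal 0.117 -0.625 -0.772
  outer loop
   vertex 2.7 2.0 0.1
   vertex 3.3 1.0 1.0
   vertex 1.2 1.1 0.6
  endloop
 endfacet
 facet normal 0.620 -0.285 -0.731
  outer loop
   vertex 2.7 2.0 0.1
   vertex 3.8 2.6 0.8
   vertex 3.3 1.0 1.0
  endloop
 endfacet
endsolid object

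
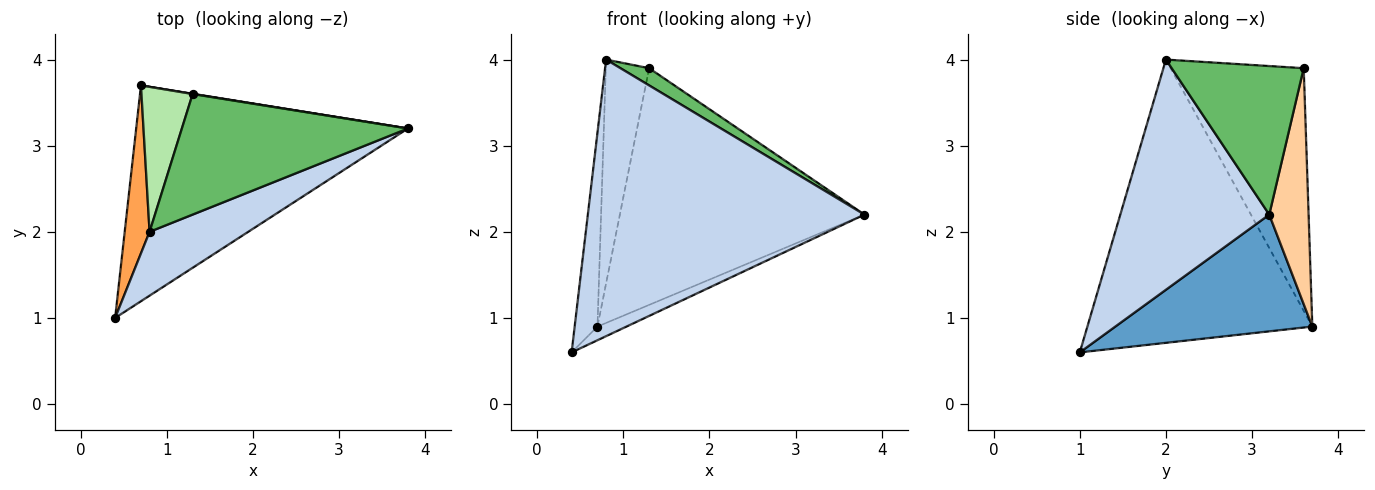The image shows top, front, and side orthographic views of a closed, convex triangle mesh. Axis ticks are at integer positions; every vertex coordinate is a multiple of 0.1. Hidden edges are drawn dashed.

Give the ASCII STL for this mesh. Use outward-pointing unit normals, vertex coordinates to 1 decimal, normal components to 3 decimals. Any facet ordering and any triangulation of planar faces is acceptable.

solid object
 facet normal 0.394 0.058 -0.917
  outer loop
   vertex 0.7 3.7 0.9
   vertex 3.8 3.2 2.2
   vertex 0.4 1.0 0.6
  endloop
 endfacet
 facet normal 0.465 -0.863 0.199
  outer loop
   vertex 0.8 2.0 4.0
   vertex 0.4 1.0 0.6
   vertex 3.8 3.2 2.2
  endloop
 endfacet
 facet normal -0.991 0.100 0.087
  outer loop
   vertex 0.8 2.0 4.0
   vertex 0.7 3.7 0.9
   vertex 0.4 1.0 0.6
  endloop
 endfacet
 facet normal 0.159 0.987 0.001
  outer loop
   vertex 1.3 3.6 3.9
   vertex 3.8 3.2 2.2
   vertex 0.7 3.7 0.9
  endloop
 endfacet
 facet normal 0.545 -0.119 0.830
  outer loop
   vertex 1.3 3.6 3.9
   vertex 0.8 2.0 4.0
   vertex 3.8 3.2 2.2
  endloop
 endfacet
 facet normal -0.932 0.304 0.197
  outer loop
   vertex 1.3 3.6 3.9
   vertex 0.7 3.7 0.9
   vertex 0.8 2.0 4.0
  endloop
 endfacet
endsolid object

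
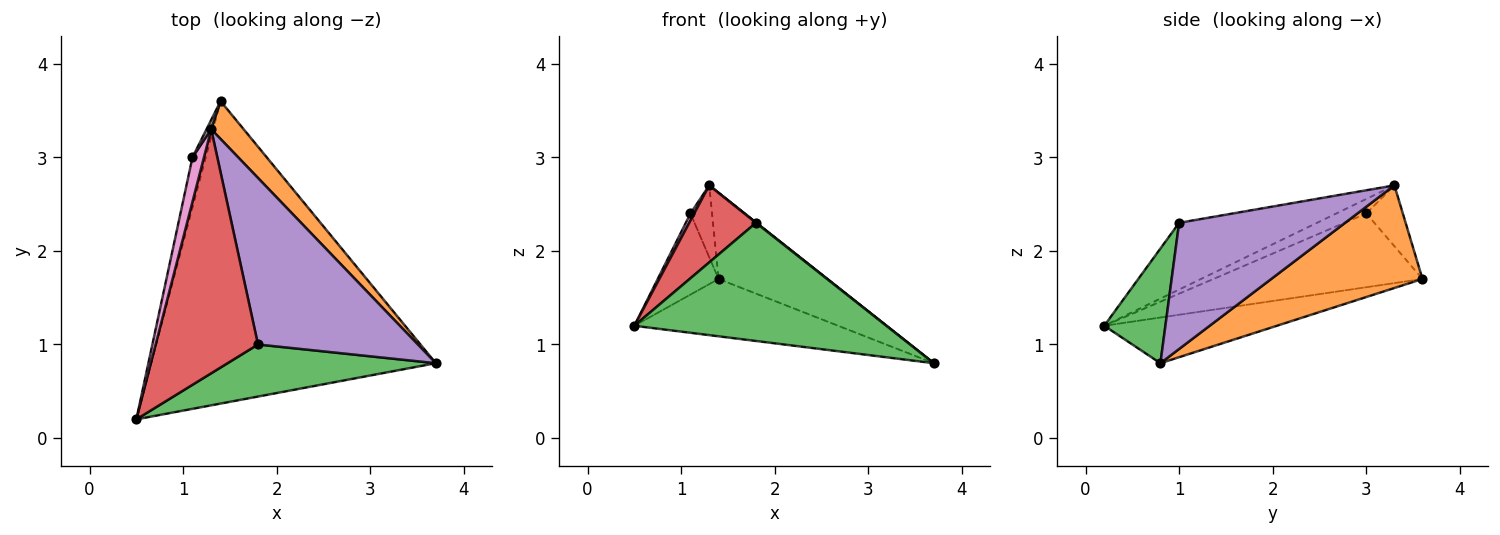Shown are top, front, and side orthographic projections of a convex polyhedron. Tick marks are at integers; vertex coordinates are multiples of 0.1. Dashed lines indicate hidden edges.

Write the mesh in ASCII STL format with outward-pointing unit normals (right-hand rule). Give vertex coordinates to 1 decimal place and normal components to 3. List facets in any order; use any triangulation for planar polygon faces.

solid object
 facet normal -0.156 0.184 -0.971
  outer loop
   vertex 1.4 3.6 1.7
   vertex 3.7 0.8 0.8
   vertex 0.5 0.2 1.2
  endloop
 endfacet
 facet normal 0.786 0.566 0.248
  outer loop
   vertex 1.3 3.3 2.7
   vertex 3.7 0.8 0.8
   vertex 1.4 3.6 1.7
  endloop
 endfacet
 facet normal 0.217 -0.893 0.394
  outer loop
   vertex 1.8 1.0 2.3
   vertex 0.5 0.2 1.2
   vertex 3.7 0.8 0.8
  endloop
 endfacet
 facet normal -0.528 -0.256 0.810
  outer loop
   vertex 1.8 1.0 2.3
   vertex 1.3 3.3 2.7
   vertex 0.5 0.2 1.2
  endloop
 endfacet
 facet normal 0.620 -0.002 0.785
  outer loop
   vertex 1.8 1.0 2.3
   vertex 3.7 0.8 0.8
   vertex 1.3 3.3 2.7
  endloop
 endfacet
 facet normal -0.946 0.275 -0.169
  outer loop
   vertex 1.1 3.0 2.4
   vertex 1.4 3.6 1.7
   vertex 0.5 0.2 1.2
  endloop
 endfacet
 facet normal -0.780 -0.098 0.618
  outer loop
   vertex 1.1 3.0 2.4
   vertex 0.5 0.2 1.2
   vertex 1.3 3.3 2.7
  endloop
 endfacet
 facet normal -0.859 0.507 0.066
  outer loop
   vertex 1.1 3.0 2.4
   vertex 1.3 3.3 2.7
   vertex 1.4 3.6 1.7
  endloop
 endfacet
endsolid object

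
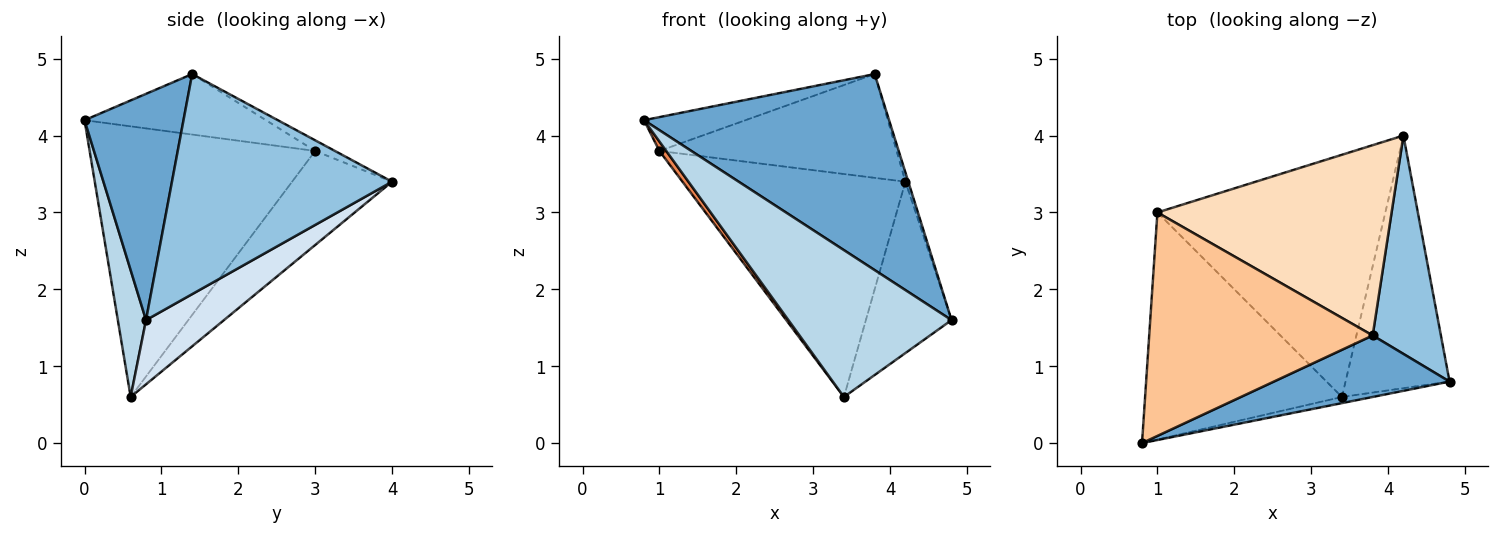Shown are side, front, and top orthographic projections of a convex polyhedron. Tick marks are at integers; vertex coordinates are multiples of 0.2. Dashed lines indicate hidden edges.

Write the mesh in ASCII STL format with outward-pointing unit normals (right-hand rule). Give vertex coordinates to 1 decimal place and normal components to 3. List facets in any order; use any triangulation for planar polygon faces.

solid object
 facet normal 0.360 -0.890 0.279
  outer loop
   vertex 3.8 1.4 4.8
   vertex 0.8 0.0 4.2
   vertex 4.8 0.8 1.6
  endloop
 endfacet
 facet normal 0.955 0.013 0.296
  outer loop
   vertex 3.8 1.4 4.8
   vertex 4.8 0.8 1.6
   vertex 4.2 4.0 3.4
  endloop
 endfacet
 facet normal 0.170 -0.985 -0.041
  outer loop
   vertex 3.4 0.6 0.6
   vertex 4.8 0.8 1.6
   vertex 0.8 0.0 4.2
  endloop
 endfacet
 facet normal 0.455 0.500 -0.737
  outer loop
   vertex 3.4 0.6 0.6
   vertex 4.2 4.0 3.4
   vertex 4.8 0.8 1.6
  endloop
 endfacet
 facet normal -0.808 -0.024 -0.588
  outer loop
   vertex 1.0 3.0 3.8
   vertex 3.4 0.6 0.6
   vertex 0.8 0.0 4.2
  endloop
 endfacet
 facet normal -0.291 0.648 -0.704
  outer loop
   vertex 1.0 3.0 3.8
   vertex 4.2 4.0 3.4
   vertex 3.4 0.6 0.6
  endloop
 endfacet
 facet normal -0.258 0.145 0.955
  outer loop
   vertex 1.0 3.0 3.8
   vertex 0.8 0.0 4.2
   vertex 3.8 1.4 4.8
  endloop
 endfacet
 facet normal -0.040 0.478 0.877
  outer loop
   vertex 1.0 3.0 3.8
   vertex 3.8 1.4 4.8
   vertex 4.2 4.0 3.4
  endloop
 endfacet
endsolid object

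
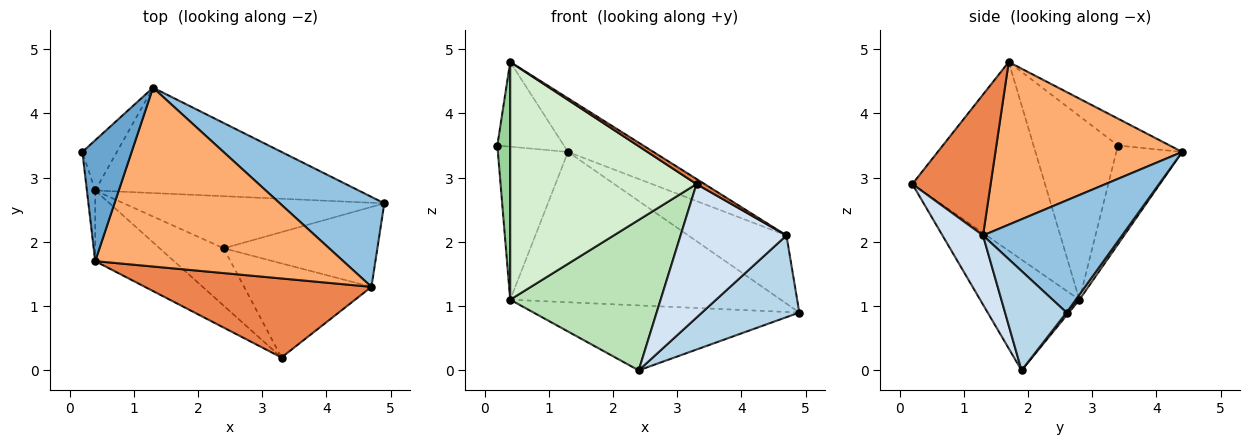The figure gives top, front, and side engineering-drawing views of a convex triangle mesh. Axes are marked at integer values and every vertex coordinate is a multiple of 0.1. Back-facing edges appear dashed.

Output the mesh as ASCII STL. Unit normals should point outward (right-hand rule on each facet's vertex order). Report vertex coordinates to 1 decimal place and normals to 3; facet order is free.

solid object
 facet normal -0.408 0.524 0.748
  outer loop
   vertex 0.4 1.7 4.8
   vertex 1.3 4.4 3.4
   vertex 0.2 3.4 3.5
  endloop
 endfacet
 facet normal 0.650 0.459 0.606
  outer loop
   vertex 4.7 1.3 2.1
   vertex 4.9 2.6 0.9
   vertex 1.3 4.4 3.4
  endloop
 endfacet
 facet normal 0.412 -0.651 -0.637
  outer loop
   vertex 4.7 1.3 2.1
   vertex 2.4 1.9 0.0
   vertex 4.9 2.6 0.9
  endloop
 endfacet
 facet normal 0.299 -0.780 -0.550
  outer loop
   vertex 4.7 1.3 2.1
   vertex 3.3 0.2 2.9
   vertex 2.4 1.9 0.0
  endloop
 endfacet
 facet normal 0.527 -0.054 0.848
  outer loop
   vertex 4.7 1.3 2.1
   vertex 0.4 1.7 4.8
   vertex 3.3 0.2 2.9
  endloop
 endfacet
 facet normal 0.532 0.243 0.811
  outer loop
   vertex 4.7 1.3 2.1
   vertex 1.3 4.4 3.4
   vertex 0.4 1.7 4.8
  endloop
 endfacet
 facet normal 0.007 0.780 -0.626
  outer loop
   vertex 0.4 2.8 1.1
   vertex 4.9 2.6 0.9
   vertex 2.4 1.9 0.0
  endloop
 endfacet
 facet normal 0.011 0.819 -0.574
  outer loop
   vertex 0.4 2.8 1.1
   vertex 1.3 4.4 3.4
   vertex 4.9 2.6 0.9
  endloop
 endfacet
 facet normal -0.666 0.709 -0.233
  outer loop
   vertex 0.4 2.8 1.1
   vertex 0.2 3.4 3.5
   vertex 1.3 4.4 3.4
  endloop
 endfacet
 facet normal -0.988 -0.150 -0.045
  outer loop
   vertex 0.4 2.8 1.1
   vertex 0.4 1.7 4.8
   vertex 0.2 3.4 3.5
  endloop
 endfacet
 facet normal -0.525 -0.795 -0.303
  outer loop
   vertex 0.4 2.8 1.1
   vertex 2.4 1.9 0.0
   vertex 3.3 0.2 2.9
  endloop
 endfacet
 facet normal -0.564 -0.792 -0.235
  outer loop
   vertex 0.4 2.8 1.1
   vertex 3.3 0.2 2.9
   vertex 0.4 1.7 4.8
  endloop
 endfacet
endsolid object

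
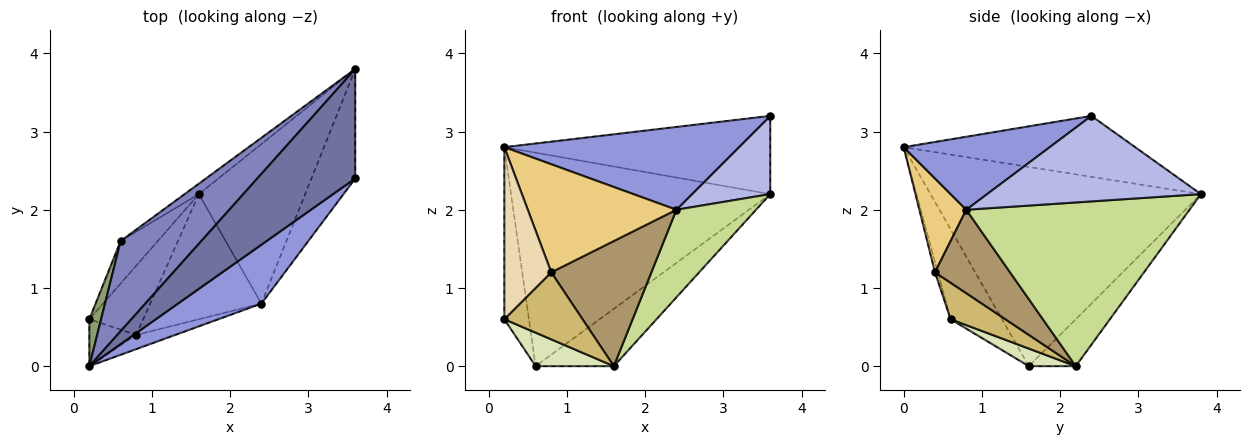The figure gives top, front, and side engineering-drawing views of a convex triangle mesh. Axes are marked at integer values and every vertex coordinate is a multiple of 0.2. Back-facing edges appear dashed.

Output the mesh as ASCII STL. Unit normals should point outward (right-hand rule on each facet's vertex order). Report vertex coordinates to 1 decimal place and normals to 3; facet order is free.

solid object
 facet normal -0.452 0.519 0.726
  outer loop
   vertex 3.6 3.8 2.2
   vertex 0.2 0.0 2.8
   vertex 3.6 2.4 3.2
  endloop
 endfacet
 facet normal -0.693 0.664 0.281
  outer loop
   vertex 0.6 1.6 0.0
   vertex 0.2 0.0 2.8
   vertex 3.6 3.8 2.2
  endloop
 endfacet
 facet normal 0.452 -0.727 0.517
  outer loop
   vertex 2.4 0.8 2.0
   vertex 3.6 2.4 3.2
   vertex 0.2 0.0 2.8
  endloop
 endfacet
 facet normal 0.846 -0.310 -0.433
  outer loop
   vertex 2.4 0.8 2.0
   vertex 3.6 3.8 2.2
   vertex 3.6 2.4 3.2
  endloop
 endfacet
 facet normal -0.896 0.428 0.117
  outer loop
   vertex 0.2 0.6 0.6
   vertex 0.2 0.0 2.8
   vertex 0.6 1.6 0.0
  endloop
 endfacet
 facet normal -0.508 0.847 -0.154
  outer loop
   vertex 1.6 2.2 0.0
   vertex 0.6 1.6 0.0
   vertex 3.6 3.8 2.2
  endloop
 endfacet
 facet normal 0.803 -0.287 -0.522
  outer loop
   vertex 1.6 2.2 0.0
   vertex 3.6 3.8 2.2
   vertex 2.4 0.8 2.0
  endloop
 endfacet
 facet normal 0.348 -0.581 -0.736
  outer loop
   vertex 1.6 2.2 0.0
   vertex 0.2 0.6 0.6
   vertex 0.6 1.6 0.0
  endloop
 endfacet
 facet normal 0.469 -0.625 -0.625
  outer loop
   vertex 0.8 0.4 1.2
   vertex 1.6 2.2 0.0
   vertex 2.4 0.8 2.0
  endloop
 endfacet
 facet normal 0.438 -0.625 -0.646
  outer loop
   vertex 0.8 0.4 1.2
   vertex 0.2 0.6 0.6
   vertex 1.6 2.2 0.0
  endloop
 endfacet
 facet normal 0.299 -0.946 -0.124
  outer loop
   vertex 0.8 0.4 1.2
   vertex 2.4 0.8 2.0
   vertex 0.2 0.0 2.8
  endloop
 endfacet
 facet normal -0.058 -0.963 -0.263
  outer loop
   vertex 0.8 0.4 1.2
   vertex 0.2 0.0 2.8
   vertex 0.2 0.6 0.6
  endloop
 endfacet
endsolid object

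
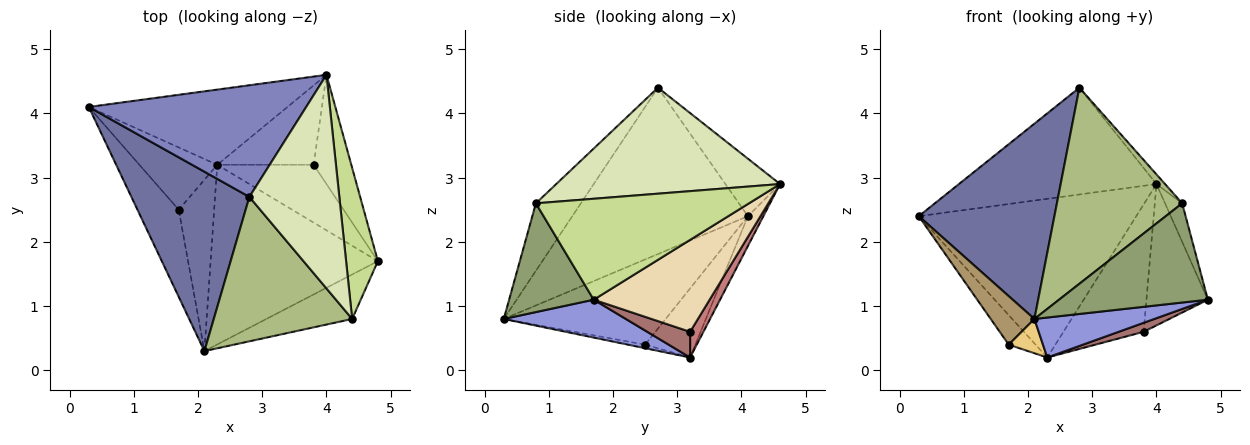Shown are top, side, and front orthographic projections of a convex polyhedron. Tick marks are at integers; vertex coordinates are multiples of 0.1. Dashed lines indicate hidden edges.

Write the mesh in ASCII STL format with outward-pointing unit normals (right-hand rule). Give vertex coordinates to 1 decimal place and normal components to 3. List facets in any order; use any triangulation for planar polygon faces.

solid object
 facet normal -0.690 -0.533 0.490
  outer loop
   vertex 2.8 2.7 4.4
   vertex 0.3 4.1 2.4
   vertex 2.1 0.3 0.8
  endloop
 endfacet
 facet normal -0.188 0.679 0.710
  outer loop
   vertex 4.0 4.6 2.9
   vertex 0.3 4.1 2.4
   vertex 2.8 2.7 4.4
  endloop
 endfacet
 facet normal 0.216 -0.212 -0.953
  outer loop
   vertex 2.3 3.2 0.2
   vertex 4.8 1.7 1.1
   vertex 2.1 0.3 0.8
  endloop
 endfacet
 facet normal -0.064 0.902 -0.427
  outer loop
   vertex 2.3 3.2 0.2
   vertex 0.3 4.1 2.4
   vertex 4.0 4.6 2.9
  endloop
 endfacet
 facet normal 0.460 -0.810 -0.363
  outer loop
   vertex 4.4 0.8 2.6
   vertex 2.1 0.3 0.8
   vertex 4.8 1.7 1.1
  endloop
 endfacet
 facet normal -0.278 -0.774 0.570
  outer loop
   vertex 4.4 0.8 2.6
   vertex 2.8 2.7 4.4
   vertex 2.1 0.3 0.8
  endloop
 endfacet
 facet normal 0.951 0.076 0.299
  outer loop
   vertex 4.4 0.8 2.6
   vertex 4.8 1.7 1.1
   vertex 4.0 4.6 2.9
  endloop
 endfacet
 facet normal 0.762 0.029 0.647
  outer loop
   vertex 4.4 0.8 2.6
   vertex 4.0 4.6 2.9
   vertex 2.8 2.7 4.4
  endloop
 endfacet
 facet normal -0.875 -0.236 -0.423
  outer loop
   vertex 1.7 2.5 0.4
   vertex 2.1 0.3 0.8
   vertex 0.3 4.1 2.4
  endloop
 endfacet
 facet normal -0.625 0.334 -0.705
  outer loop
   vertex 1.7 2.5 0.4
   vertex 0.3 4.1 2.4
   vertex 2.3 3.2 0.2
  endloop
 endfacet
 facet normal -0.098 -0.195 -0.976
  outer loop
   vertex 1.7 2.5 0.4
   vertex 2.3 3.2 0.2
   vertex 2.1 0.3 0.8
  endloop
 endfacet
 facet normal 0.831 0.440 -0.340
  outer loop
   vertex 3.8 3.2 0.6
   vertex 4.0 4.6 2.9
   vertex 4.8 1.7 1.1
  endloop
 endfacet
 facet normal 0.255 -0.149 -0.956
  outer loop
   vertex 3.8 3.2 0.6
   vertex 4.8 1.7 1.1
   vertex 2.3 3.2 0.2
  endloop
 endfacet
 facet normal 0.140 0.840 -0.524
  outer loop
   vertex 3.8 3.2 0.6
   vertex 2.3 3.2 0.2
   vertex 4.0 4.6 2.9
  endloop
 endfacet
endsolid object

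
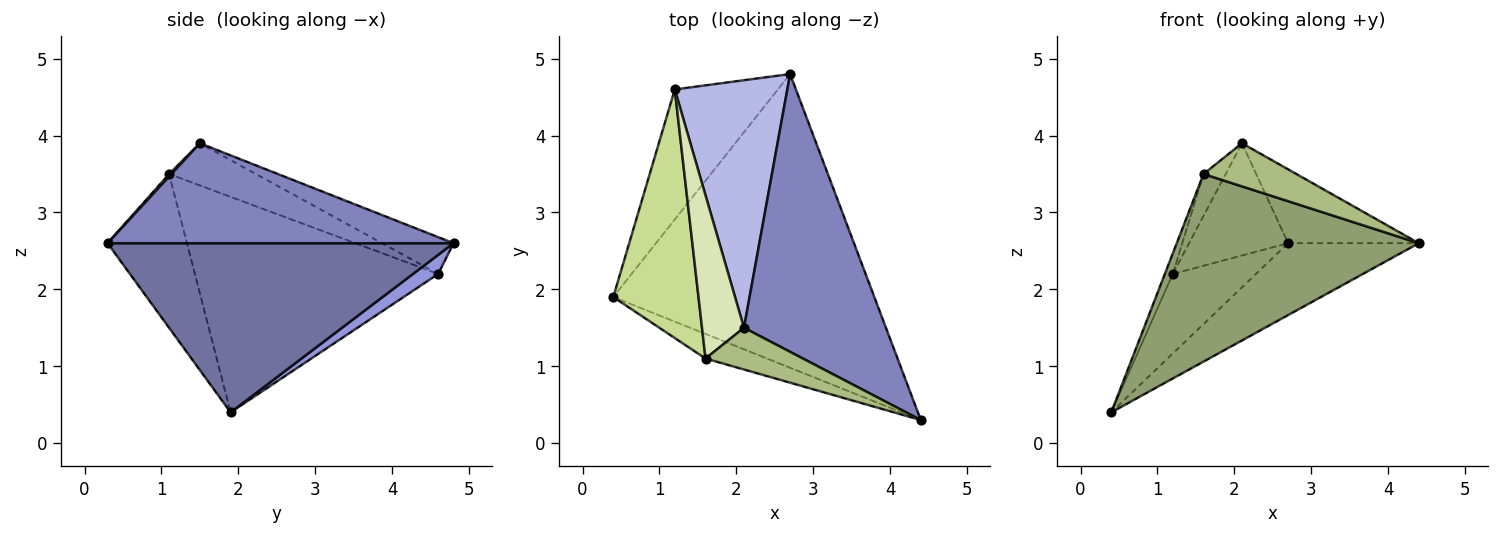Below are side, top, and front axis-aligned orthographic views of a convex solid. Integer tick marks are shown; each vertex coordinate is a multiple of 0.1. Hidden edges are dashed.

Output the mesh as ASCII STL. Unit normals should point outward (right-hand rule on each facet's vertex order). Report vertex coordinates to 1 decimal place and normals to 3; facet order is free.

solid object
 facet normal 0.533 0.201 -0.822
  outer loop
   vertex 2.7 4.8 2.6
   vertex 4.4 0.3 2.6
   vertex 0.4 1.9 0.4
  endloop
 endfacet
 facet normal 0.562 0.212 0.799
  outer loop
   vertex 2.1 1.5 3.9
   vertex 4.4 0.3 2.6
   vertex 2.7 4.8 2.6
  endloop
 endfacet
 facet normal 0.156 0.516 -0.843
  outer loop
   vertex 1.2 4.6 2.2
   vertex 2.7 4.8 2.6
   vertex 0.4 1.9 0.4
  endloop
 endfacet
 facet normal -0.286 0.396 0.873
  outer loop
   vertex 1.2 4.6 2.2
   vertex 2.1 1.5 3.9
   vertex 2.7 4.8 2.6
  endloop
 endfacet
 facet normal -0.309 -0.943 -0.124
  outer loop
   vertex 1.6 1.1 3.5
   vertex 0.4 1.9 0.4
   vertex 4.4 0.3 2.6
  endloop
 endfacet
 facet normal 0.018 -0.718 0.695
  outer loop
   vertex 1.6 1.1 3.5
   vertex 4.4 0.3 2.6
   vertex 2.1 1.5 3.9
  endloop
 endfacet
 facet normal -0.929 0.030 0.368
  outer loop
   vertex 1.6 1.1 3.5
   vertex 1.2 4.6 2.2
   vertex 0.4 1.9 0.4
  endloop
 endfacet
 facet normal -0.698 0.178 0.694
  outer loop
   vertex 1.6 1.1 3.5
   vertex 2.1 1.5 3.9
   vertex 1.2 4.6 2.2
  endloop
 endfacet
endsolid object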